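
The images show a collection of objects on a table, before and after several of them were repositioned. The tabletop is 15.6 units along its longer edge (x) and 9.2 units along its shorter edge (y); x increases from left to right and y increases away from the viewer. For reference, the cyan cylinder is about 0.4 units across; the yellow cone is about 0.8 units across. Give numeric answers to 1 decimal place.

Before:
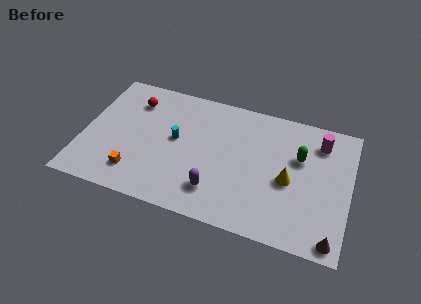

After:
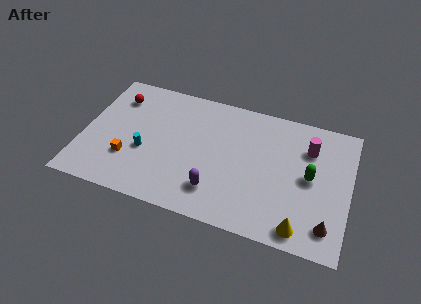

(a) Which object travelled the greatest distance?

the yellow cone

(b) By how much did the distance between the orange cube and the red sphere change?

-0.8

The distance was about 5.2 in the first image and 4.4 in the second, so they moved 0.8 units closer together.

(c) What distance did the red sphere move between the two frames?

1.0

From (2.7, 7.1) to (1.7, 7.1), the red sphere covered √(1.0² + 0.0²) ≈ 1.0 units.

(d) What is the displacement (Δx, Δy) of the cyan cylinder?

(-1.7, -1.4)

The cyan cylinder was at about (5.4, 5.0) and moved to about (3.7, 3.6).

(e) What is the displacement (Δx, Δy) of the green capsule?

(0.7, -1.2)

The green capsule was at about (12.6, 5.9) and moved to about (13.3, 4.7).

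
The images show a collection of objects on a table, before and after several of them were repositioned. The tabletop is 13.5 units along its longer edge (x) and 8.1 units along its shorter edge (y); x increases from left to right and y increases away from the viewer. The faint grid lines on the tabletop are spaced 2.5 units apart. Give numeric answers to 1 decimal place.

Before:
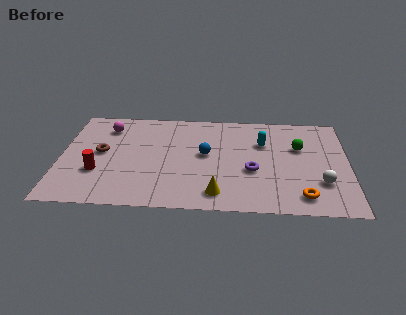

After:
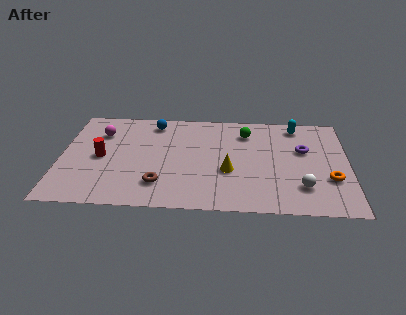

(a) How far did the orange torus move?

1.9

The orange torus was near (11.3, 1.3) before and (12.6, 2.7) after, so it travelled √(1.3² + 1.4²) ≈ 1.9 units.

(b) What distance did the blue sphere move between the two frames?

3.5

The blue sphere was near (6.8, 4.4) before and (4.3, 6.9) after, so it travelled √(2.5² + 2.5²) ≈ 3.5 units.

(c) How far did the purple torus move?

3.0

From (9.0, 3.2) to (11.4, 5.0), the purple torus covered √(2.4² + 1.8²) ≈ 3.0 units.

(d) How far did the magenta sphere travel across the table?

0.6

From (2.1, 6.4) to (1.8, 5.9), the magenta sphere covered √(0.3² + 0.5²) ≈ 0.6 units.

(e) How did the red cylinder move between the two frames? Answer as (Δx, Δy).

(0.1, 1.2)

From the two frames, the red cylinder sits at roughly (1.8, 2.7) before and (1.9, 3.9) after.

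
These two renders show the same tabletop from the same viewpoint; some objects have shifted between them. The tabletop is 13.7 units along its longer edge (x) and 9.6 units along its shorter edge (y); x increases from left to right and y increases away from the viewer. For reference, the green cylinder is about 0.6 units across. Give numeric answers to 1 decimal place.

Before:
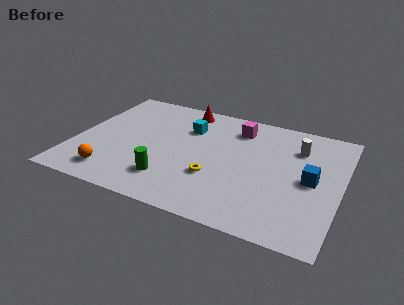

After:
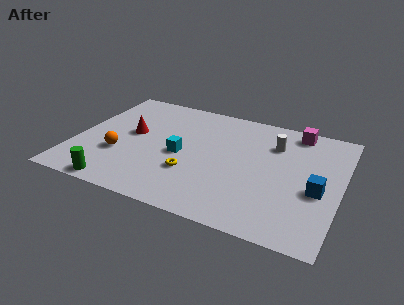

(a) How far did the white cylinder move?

1.2

From (11.3, 7.1) to (10.1, 7.0), the white cylinder covered √(1.2² + 0.1²) ≈ 1.2 units.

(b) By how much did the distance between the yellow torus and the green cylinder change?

+1.8

They were about 2.4 units apart before and 4.2 after — 1.8 units further apart.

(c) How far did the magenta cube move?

3.1

The magenta cube was near (8.1, 7.7) before and (11.1, 8.5) after, so it travelled √(3.0² + 0.8²) ≈ 3.1 units.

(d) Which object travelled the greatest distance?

the red cone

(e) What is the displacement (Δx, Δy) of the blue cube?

(0.4, -0.7)

The blue cube was at about (12.2, 4.7) and moved to about (12.6, 4.0).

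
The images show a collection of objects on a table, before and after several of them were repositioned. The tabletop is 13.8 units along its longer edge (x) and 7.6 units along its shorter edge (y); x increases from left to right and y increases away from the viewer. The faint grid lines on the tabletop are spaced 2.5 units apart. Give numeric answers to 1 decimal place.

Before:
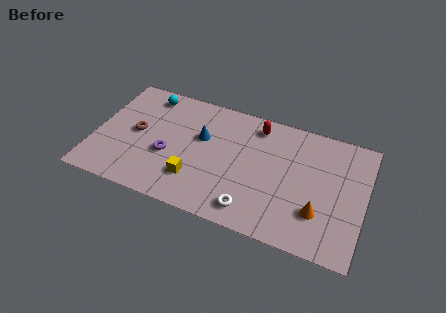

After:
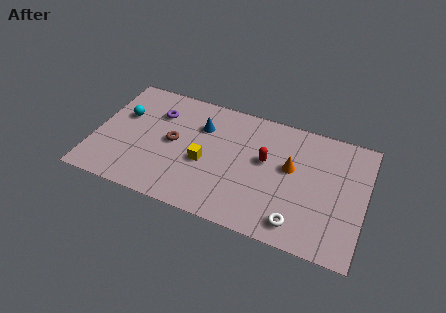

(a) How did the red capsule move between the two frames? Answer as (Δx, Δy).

(0.6, -2.0)

From the two frames, the red capsule sits at roughly (8.1, 6.4) before and (8.7, 4.4) after.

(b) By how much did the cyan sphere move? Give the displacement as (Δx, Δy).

(-1.1, -1.7)

The cyan sphere was at about (2.4, 6.5) and moved to about (1.3, 4.8).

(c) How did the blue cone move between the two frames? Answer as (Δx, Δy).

(-0.1, 0.7)

The blue cone started near (5.4, 4.7) and ended near (5.3, 5.4).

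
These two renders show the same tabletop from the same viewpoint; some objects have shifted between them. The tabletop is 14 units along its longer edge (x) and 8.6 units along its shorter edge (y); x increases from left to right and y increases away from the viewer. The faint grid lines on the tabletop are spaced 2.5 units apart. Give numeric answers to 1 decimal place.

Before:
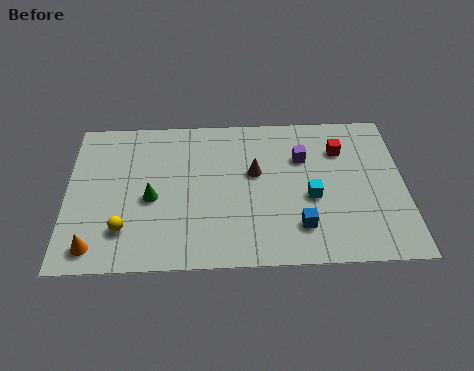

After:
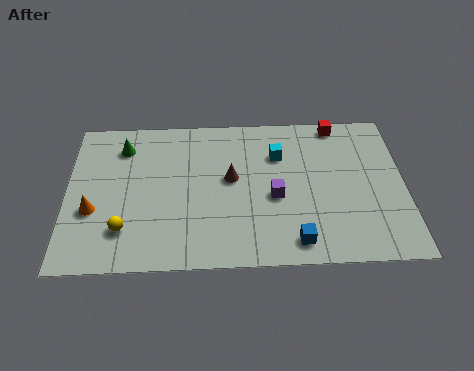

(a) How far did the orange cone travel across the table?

2.0

The orange cone moved from about (1.2, 1.2) to (1.1, 3.2), a distance of √(0.1² + 2.0²) ≈ 2.0.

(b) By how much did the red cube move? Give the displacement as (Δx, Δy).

(-0.1, 1.5)

The red cube was at about (11.4, 6.3) and moved to about (11.3, 7.8).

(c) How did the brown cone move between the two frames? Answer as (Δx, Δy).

(-1.0, -0.3)

The brown cone started near (7.8, 5.1) and ended near (6.8, 4.8).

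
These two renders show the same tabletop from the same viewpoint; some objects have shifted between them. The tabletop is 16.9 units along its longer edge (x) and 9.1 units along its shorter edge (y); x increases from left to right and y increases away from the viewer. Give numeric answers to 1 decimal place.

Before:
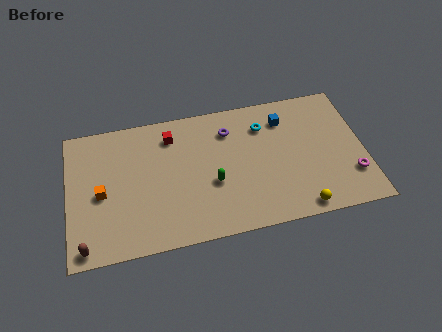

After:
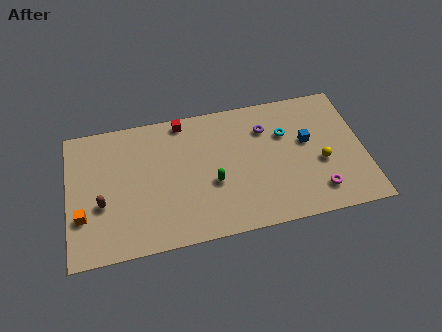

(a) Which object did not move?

the green capsule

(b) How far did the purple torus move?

2.1

The purple torus moved from about (9.3, 7.0) to (11.4, 6.7), a distance of √(2.1² + 0.3²) ≈ 2.1.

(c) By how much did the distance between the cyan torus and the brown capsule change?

-1.1

They were about 12.0 units apart before and 10.9 after — 1.1 units closer together.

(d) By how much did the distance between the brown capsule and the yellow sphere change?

+0.4

The distance was about 12.1 in the first image and 12.5 in the second, so they moved 0.4 units further apart.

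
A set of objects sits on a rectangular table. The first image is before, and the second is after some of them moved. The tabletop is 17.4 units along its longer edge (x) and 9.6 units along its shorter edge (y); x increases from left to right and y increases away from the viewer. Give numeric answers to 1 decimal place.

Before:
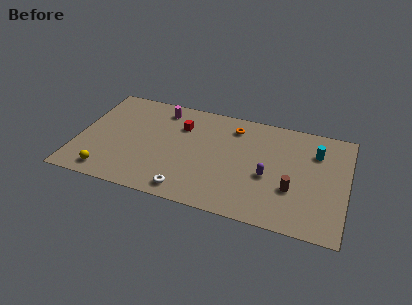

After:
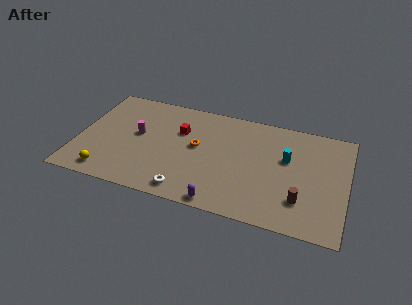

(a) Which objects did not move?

the yellow sphere and the white torus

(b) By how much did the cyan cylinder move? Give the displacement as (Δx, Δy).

(-1.8, -1.1)

The cyan cylinder was at about (15.3, 7.0) and moved to about (13.5, 5.9).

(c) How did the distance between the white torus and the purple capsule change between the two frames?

-3.5

Before: roughly 5.7 units apart; after: 2.2. That's 3.5 units closer together.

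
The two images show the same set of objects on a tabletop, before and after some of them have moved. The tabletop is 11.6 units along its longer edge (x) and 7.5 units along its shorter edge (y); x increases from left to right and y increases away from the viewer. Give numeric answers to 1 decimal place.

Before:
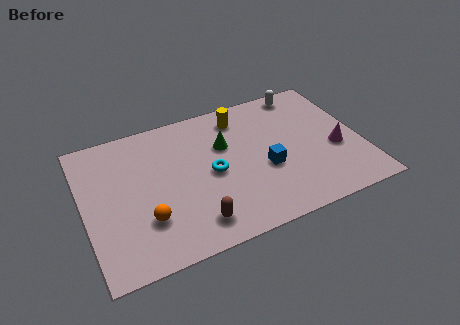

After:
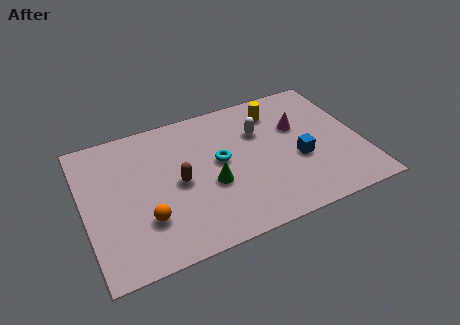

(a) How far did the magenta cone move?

2.3

The magenta cone moved from about (10.5, 3.0) to (9.1, 4.8), a distance of √(1.4² + 1.8²) ≈ 2.3.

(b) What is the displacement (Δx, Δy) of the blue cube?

(1.4, 0.0)

The blue cube was at about (7.5, 3.0) and moved to about (8.9, 3.0).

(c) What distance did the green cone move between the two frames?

2.1

From (6.0, 4.9) to (5.2, 3.0), the green cone covered √(0.8² + 1.9²) ≈ 2.1 units.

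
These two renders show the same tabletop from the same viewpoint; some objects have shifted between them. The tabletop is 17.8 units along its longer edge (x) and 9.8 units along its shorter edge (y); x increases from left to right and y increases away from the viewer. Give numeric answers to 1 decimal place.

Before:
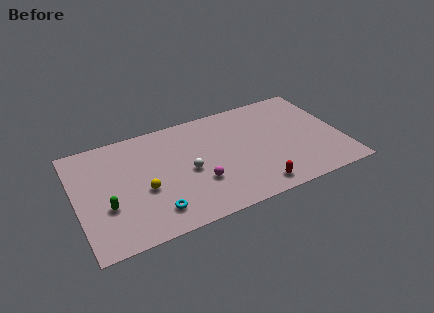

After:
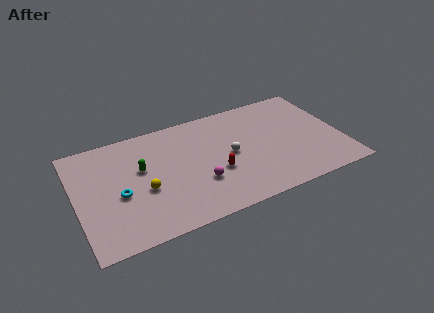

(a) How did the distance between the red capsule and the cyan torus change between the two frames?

-0.3

The distance was about 6.7 in the first image and 6.4 in the second, so they moved 0.3 units closer together.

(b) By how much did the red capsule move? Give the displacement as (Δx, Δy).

(-2.4, 2.4)

The red capsule was at about (11.6, 1.3) and moved to about (9.2, 3.7).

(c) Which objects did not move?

the yellow sphere and the magenta sphere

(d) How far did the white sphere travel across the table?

2.9

From (7.4, 4.5) to (10.3, 4.9), the white sphere covered √(2.9² + 0.4²) ≈ 2.9 units.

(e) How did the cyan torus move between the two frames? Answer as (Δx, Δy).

(-2.1, 2.3)

From the two frames, the cyan torus sits at roughly (4.9, 1.9) before and (2.8, 4.2) after.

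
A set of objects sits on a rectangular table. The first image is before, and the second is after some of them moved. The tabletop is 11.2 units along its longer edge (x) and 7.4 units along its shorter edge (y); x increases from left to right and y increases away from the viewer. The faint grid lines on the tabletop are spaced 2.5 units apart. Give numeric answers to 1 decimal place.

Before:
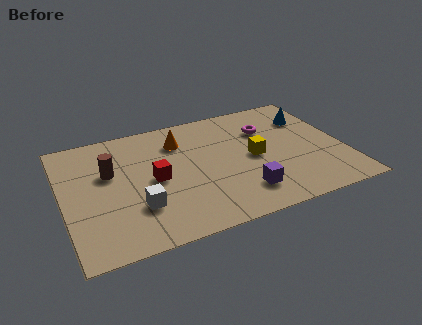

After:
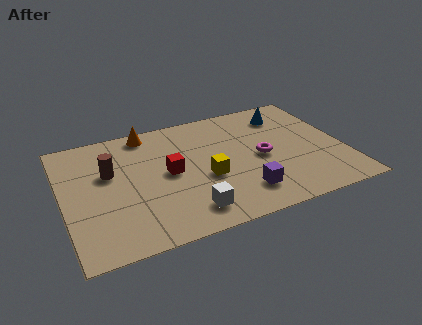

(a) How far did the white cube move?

2.1

The white cube was near (2.8, 2.2) before and (4.7, 1.3) after, so it travelled √(1.9² + 0.9²) ≈ 2.1 units.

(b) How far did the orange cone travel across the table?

1.6

From (4.8, 5.6) to (3.6, 6.6), the orange cone covered √(1.2² + 1.0²) ≈ 1.6 units.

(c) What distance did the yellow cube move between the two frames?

2.1

The yellow cube was near (7.6, 3.6) before and (5.6, 3.0) after, so it travelled √(2.0² + 0.6²) ≈ 2.1 units.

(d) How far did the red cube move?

0.6

The red cube was near (3.6, 3.6) before and (4.2, 3.8) after, so it travelled √(0.6² + 0.2²) ≈ 0.6 units.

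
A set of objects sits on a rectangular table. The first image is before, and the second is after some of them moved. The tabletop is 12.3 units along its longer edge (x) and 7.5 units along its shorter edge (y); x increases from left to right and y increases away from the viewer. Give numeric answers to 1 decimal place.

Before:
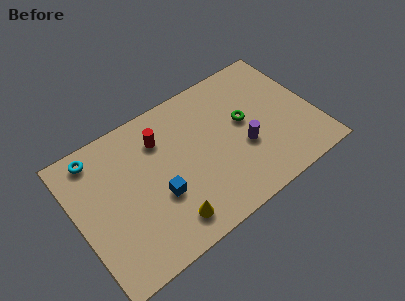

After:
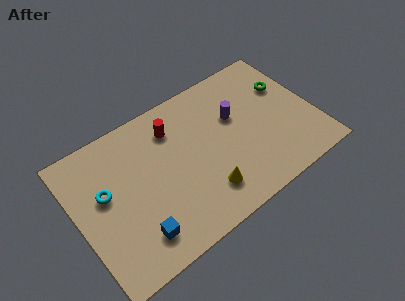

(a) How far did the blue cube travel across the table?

1.9

The blue cube moved from about (4.0, 2.8) to (2.6, 1.5), a distance of √(1.4² + 1.3²) ≈ 1.9.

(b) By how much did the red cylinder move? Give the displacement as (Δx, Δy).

(0.7, 0.2)

The red cylinder started near (4.6, 5.6) and ended near (5.3, 5.8).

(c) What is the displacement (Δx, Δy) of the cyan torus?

(0.1, -2.1)

The cyan torus was at about (1.4, 6.5) and moved to about (1.5, 4.4).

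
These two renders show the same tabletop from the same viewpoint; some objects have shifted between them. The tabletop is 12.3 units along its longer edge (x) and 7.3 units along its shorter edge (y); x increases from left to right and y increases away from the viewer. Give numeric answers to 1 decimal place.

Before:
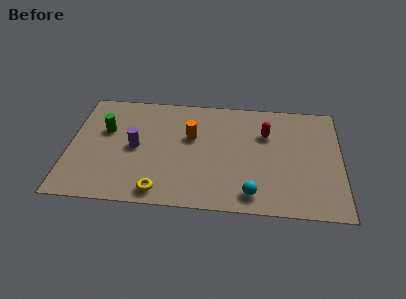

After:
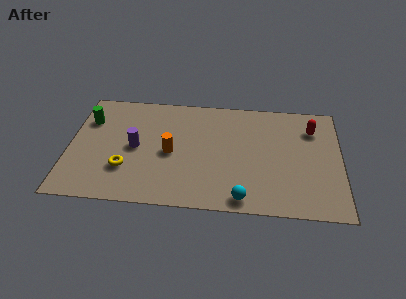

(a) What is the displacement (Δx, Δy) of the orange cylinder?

(-0.9, -1.1)

From the two frames, the orange cylinder sits at roughly (5.5, 4.5) before and (4.6, 3.4) after.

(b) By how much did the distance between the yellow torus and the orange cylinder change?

-1.5

They were about 3.8 units apart before and 2.3 after — 1.5 units closer together.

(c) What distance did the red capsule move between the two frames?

2.2

The red capsule was near (8.9, 5.0) before and (11.0, 5.5) after, so it travelled √(2.1² + 0.5²) ≈ 2.2 units.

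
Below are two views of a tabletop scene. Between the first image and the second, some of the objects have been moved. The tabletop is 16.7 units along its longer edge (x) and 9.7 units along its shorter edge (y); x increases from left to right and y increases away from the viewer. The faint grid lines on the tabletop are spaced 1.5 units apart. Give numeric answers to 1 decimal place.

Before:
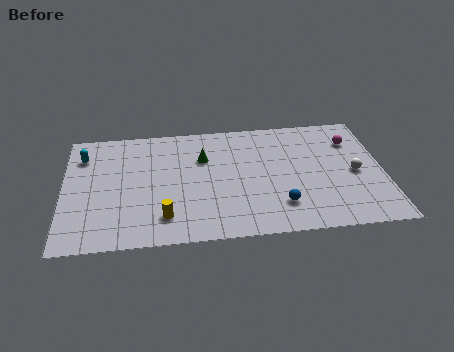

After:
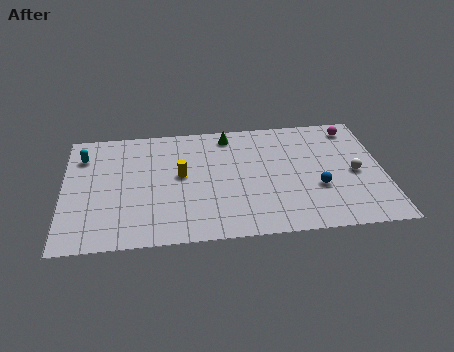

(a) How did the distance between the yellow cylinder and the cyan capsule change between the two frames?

-1.3

The distance was about 6.8 in the first image and 5.5 in the second, so they moved 1.3 units closer together.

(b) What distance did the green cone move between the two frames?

2.3

The green cone moved from about (7.3, 6.6) to (8.7, 8.4), a distance of √(1.4² + 1.8²) ≈ 2.3.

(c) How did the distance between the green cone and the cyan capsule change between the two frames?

+1.4

The distance was about 6.4 in the first image and 7.8 in the second, so they moved 1.4 units further apart.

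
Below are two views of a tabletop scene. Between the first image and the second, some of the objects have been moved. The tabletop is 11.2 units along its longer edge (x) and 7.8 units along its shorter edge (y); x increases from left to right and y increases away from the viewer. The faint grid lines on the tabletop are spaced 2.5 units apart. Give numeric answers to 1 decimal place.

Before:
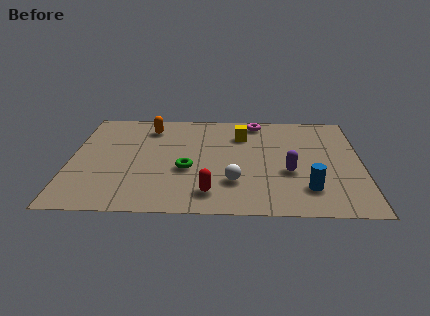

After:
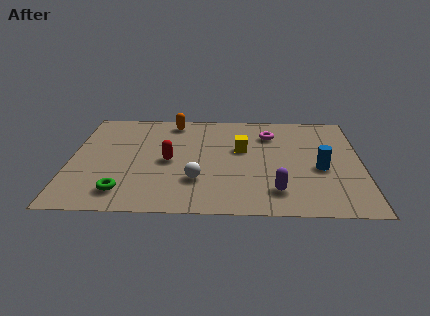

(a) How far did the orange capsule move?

1.0

From (3.0, 6.3) to (3.9, 6.8), the orange capsule covered √(0.9² + 0.5²) ≈ 1.0 units.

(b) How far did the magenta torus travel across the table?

1.1

The magenta torus moved from about (7.2, 6.9) to (7.7, 5.9), a distance of √(0.5² + 1.0²) ≈ 1.1.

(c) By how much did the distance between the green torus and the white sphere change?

+0.9

They were about 2.0 units apart before and 2.9 after — 0.9 units further apart.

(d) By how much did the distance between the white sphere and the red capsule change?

+0.6

The distance was about 1.2 in the first image and 1.8 in the second, so they moved 0.6 units further apart.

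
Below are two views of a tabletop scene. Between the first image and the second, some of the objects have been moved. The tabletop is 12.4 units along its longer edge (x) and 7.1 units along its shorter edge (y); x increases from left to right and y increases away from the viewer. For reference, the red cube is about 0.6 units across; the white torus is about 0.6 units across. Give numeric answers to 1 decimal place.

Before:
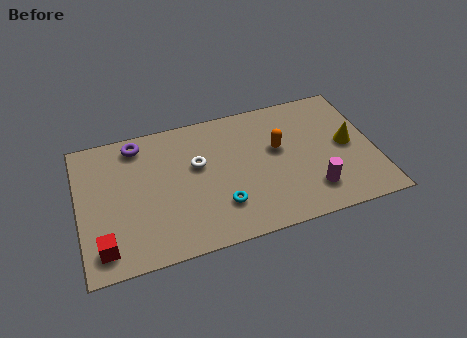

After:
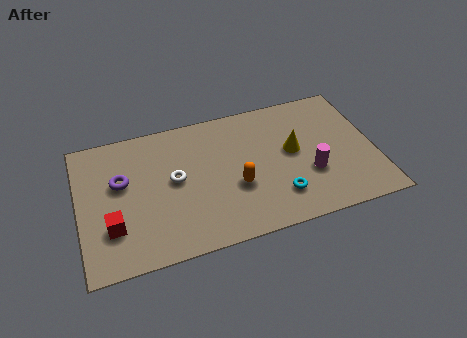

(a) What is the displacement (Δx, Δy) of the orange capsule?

(-1.9, -1.5)

The orange capsule started near (8.4, 4.2) and ended near (6.5, 2.7).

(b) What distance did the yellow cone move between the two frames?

2.3

From (11.3, 3.6) to (9.0, 3.9), the yellow cone covered √(2.3² + 0.3²) ≈ 2.3 units.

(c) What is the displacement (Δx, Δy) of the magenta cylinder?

(0.0, 0.9)

The magenta cylinder was at about (9.6, 1.6) and moved to about (9.6, 2.5).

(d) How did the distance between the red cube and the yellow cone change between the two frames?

-2.8

Before: roughly 10.7 units apart; after: 7.9. That's 2.8 units closer together.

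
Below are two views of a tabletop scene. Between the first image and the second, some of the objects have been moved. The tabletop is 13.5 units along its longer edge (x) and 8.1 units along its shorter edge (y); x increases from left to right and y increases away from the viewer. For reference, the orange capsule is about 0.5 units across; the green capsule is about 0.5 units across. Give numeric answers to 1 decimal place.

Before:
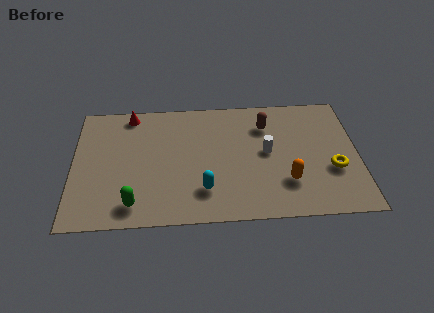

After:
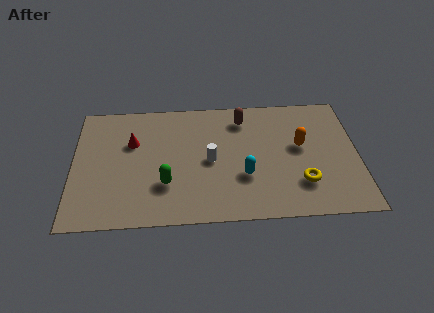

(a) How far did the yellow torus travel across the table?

1.7

The yellow torus moved from about (12.3, 3.0) to (10.8, 2.2), a distance of √(1.5² + 0.8²) ≈ 1.7.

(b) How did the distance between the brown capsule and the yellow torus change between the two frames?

+0.8

Before: roughly 4.4 units apart; after: 5.2. That's 0.8 units further apart.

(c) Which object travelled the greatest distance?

the white cylinder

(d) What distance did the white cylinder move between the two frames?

2.7

From (9.2, 4.3) to (6.5, 3.9), the white cylinder covered √(2.7² + 0.4²) ≈ 2.7 units.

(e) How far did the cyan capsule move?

2.1

From (6.2, 2.0) to (8.1, 2.8), the cyan capsule covered √(1.9² + 0.8²) ≈ 2.1 units.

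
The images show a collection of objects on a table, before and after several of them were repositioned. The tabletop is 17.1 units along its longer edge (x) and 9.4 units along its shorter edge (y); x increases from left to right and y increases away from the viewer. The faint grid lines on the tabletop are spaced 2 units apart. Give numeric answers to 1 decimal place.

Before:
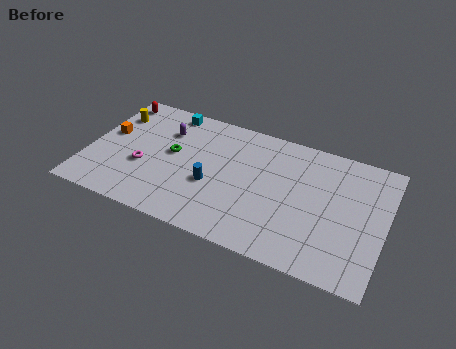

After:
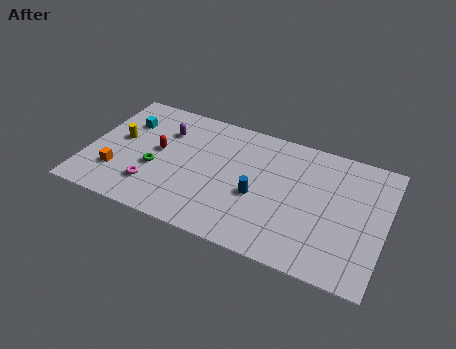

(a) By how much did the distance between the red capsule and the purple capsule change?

-1.8

They were about 3.5 units apart before and 1.7 after — 1.8 units closer together.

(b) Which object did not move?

the purple capsule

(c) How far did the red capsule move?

4.3

The red capsule moved from about (1.0, 8.2) to (4.0, 5.1), a distance of √(3.0² + 3.1²) ≈ 4.3.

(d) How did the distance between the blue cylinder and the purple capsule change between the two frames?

+2.0

Before: roughly 4.4 units apart; after: 6.4. That's 2.0 units further apart.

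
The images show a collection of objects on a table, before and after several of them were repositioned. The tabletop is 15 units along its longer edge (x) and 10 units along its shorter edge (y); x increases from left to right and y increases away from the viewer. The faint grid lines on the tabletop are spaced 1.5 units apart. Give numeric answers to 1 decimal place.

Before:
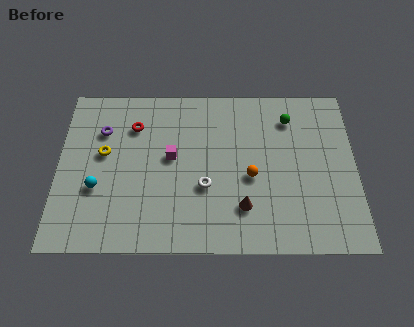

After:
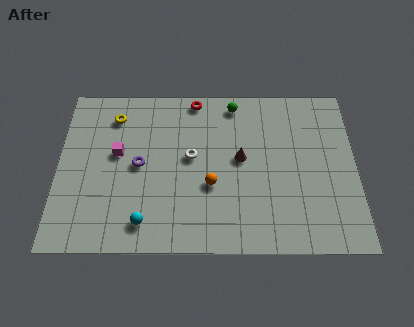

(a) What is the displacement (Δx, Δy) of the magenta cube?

(-2.7, 0.2)

From the two frames, the magenta cube sits at roughly (5.7, 5.5) before and (3.0, 5.7) after.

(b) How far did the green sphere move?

2.9

From (11.7, 7.9) to (8.9, 8.8), the green sphere covered √(2.8² + 0.9²) ≈ 2.9 units.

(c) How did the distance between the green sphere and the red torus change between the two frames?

-5.9

Before: roughly 7.9 units apart; after: 2.0. That's 5.9 units closer together.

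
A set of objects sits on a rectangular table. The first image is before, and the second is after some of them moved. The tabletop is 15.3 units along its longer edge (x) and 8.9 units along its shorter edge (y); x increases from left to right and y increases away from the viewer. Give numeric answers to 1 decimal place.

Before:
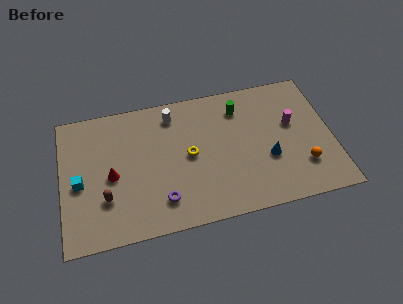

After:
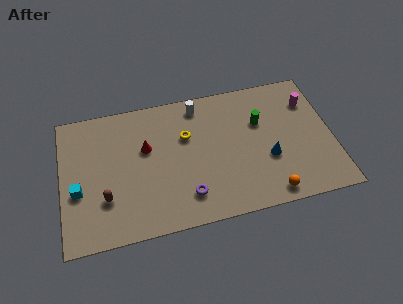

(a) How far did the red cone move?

2.4

From (2.8, 4.1) to (4.8, 5.5), the red cone covered √(2.0² + 1.4²) ≈ 2.4 units.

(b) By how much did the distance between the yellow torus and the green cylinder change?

+0.3

The distance was about 3.9 in the first image and 4.2 in the second, so they moved 0.3 units further apart.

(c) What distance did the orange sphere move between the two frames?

2.4

The orange sphere was near (13.5, 2.4) before and (11.5, 1.0) after, so it travelled √(2.0² + 1.4²) ≈ 2.4 units.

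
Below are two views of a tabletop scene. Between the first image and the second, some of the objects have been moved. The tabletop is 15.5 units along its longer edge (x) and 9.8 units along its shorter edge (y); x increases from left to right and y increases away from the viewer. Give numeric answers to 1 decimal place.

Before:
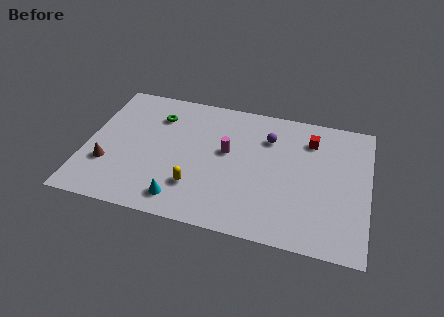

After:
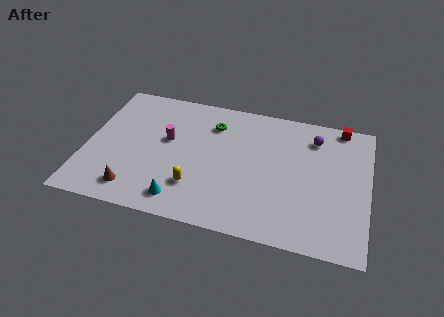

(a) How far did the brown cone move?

2.2

From (1.3, 3.1) to (2.9, 1.6), the brown cone covered √(1.6² + 1.5²) ≈ 2.2 units.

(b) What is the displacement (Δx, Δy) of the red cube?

(1.6, 1.4)

The red cube was at about (12.2, 7.6) and moved to about (13.8, 9.0).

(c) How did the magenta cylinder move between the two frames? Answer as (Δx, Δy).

(-3.3, 0.1)

The magenta cylinder was at about (7.7, 5.6) and moved to about (4.4, 5.7).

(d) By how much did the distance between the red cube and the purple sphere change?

-0.5

The distance was about 2.3 in the first image and 1.8 in the second, so they moved 0.5 units closer together.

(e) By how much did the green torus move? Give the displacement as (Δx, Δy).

(3.1, 0.1)

From the two frames, the green torus sits at roughly (3.7, 7.4) before and (6.8, 7.5) after.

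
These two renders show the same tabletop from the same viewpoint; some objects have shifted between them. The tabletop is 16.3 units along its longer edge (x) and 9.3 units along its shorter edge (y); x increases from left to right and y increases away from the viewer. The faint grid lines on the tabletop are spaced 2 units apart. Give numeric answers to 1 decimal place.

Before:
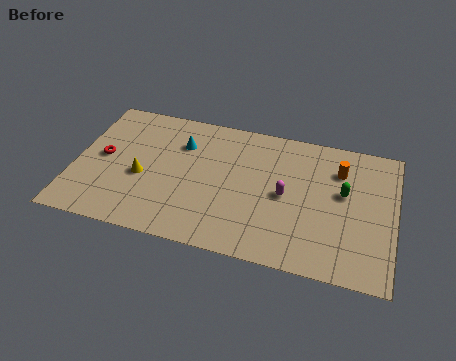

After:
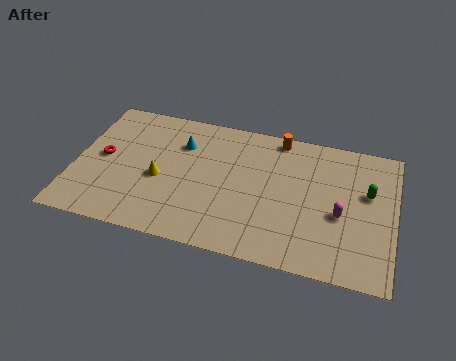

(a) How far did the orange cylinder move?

3.5

From (13.4, 6.9) to (10.2, 8.4), the orange cylinder covered √(3.2² + 1.5²) ≈ 3.5 units.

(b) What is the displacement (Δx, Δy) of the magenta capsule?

(2.8, -0.6)

The magenta capsule started near (10.8, 4.5) and ended near (13.6, 3.9).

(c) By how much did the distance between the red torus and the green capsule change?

+1.2

The distance was about 12.3 in the first image and 13.5 in the second, so they moved 1.2 units further apart.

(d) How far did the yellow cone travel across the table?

0.9

The yellow cone was near (3.5, 3.9) before and (4.4, 4.0) after, so it travelled √(0.9² + 0.1²) ≈ 0.9 units.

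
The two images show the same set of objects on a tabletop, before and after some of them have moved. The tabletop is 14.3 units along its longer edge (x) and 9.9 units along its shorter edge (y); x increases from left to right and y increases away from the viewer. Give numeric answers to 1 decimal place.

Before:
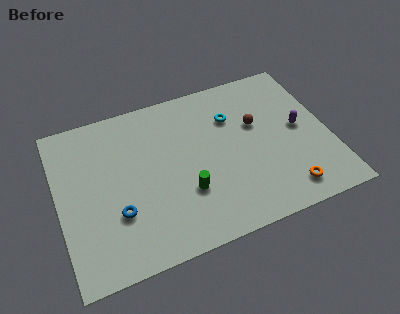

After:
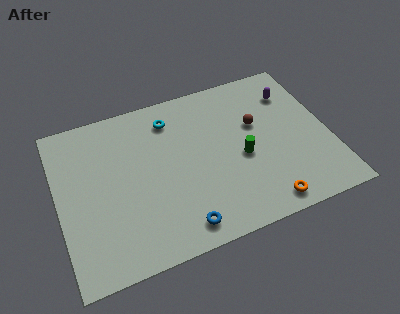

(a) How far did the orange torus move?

1.3

The orange torus was near (11.6, 1.5) before and (10.4, 1.1) after, so it travelled √(1.2² + 0.4²) ≈ 1.3 units.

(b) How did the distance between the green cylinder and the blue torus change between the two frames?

+1.1

They were about 3.6 units apart before and 4.7 after — 1.1 units further apart.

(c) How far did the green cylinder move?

3.3

The green cylinder moved from about (6.5, 3.2) to (9.6, 4.3), a distance of √(3.1² + 1.1²) ≈ 3.3.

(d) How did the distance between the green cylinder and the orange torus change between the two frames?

-2.1

They were about 5.4 units apart before and 3.3 after — 2.1 units closer together.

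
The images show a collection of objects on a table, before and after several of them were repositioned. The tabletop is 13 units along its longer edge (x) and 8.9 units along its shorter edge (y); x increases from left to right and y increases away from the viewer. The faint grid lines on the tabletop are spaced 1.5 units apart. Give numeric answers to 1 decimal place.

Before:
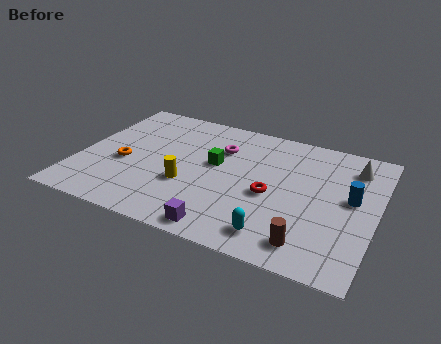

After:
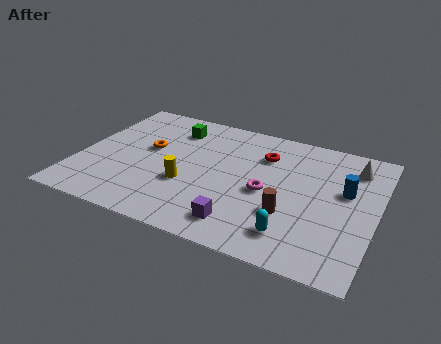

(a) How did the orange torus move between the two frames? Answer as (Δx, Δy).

(0.9, 1.4)

From the two frames, the orange torus sits at roughly (2.0, 3.7) before and (2.9, 5.1) after.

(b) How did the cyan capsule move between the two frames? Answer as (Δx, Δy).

(0.7, 0.3)

The cyan capsule started near (9.0, 1.4) and ended near (9.7, 1.7).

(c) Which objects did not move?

the white cone and the yellow cylinder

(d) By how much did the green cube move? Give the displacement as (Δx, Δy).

(-2.1, 1.9)

The green cube started near (5.9, 5.1) and ended near (3.8, 7.0).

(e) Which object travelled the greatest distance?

the magenta torus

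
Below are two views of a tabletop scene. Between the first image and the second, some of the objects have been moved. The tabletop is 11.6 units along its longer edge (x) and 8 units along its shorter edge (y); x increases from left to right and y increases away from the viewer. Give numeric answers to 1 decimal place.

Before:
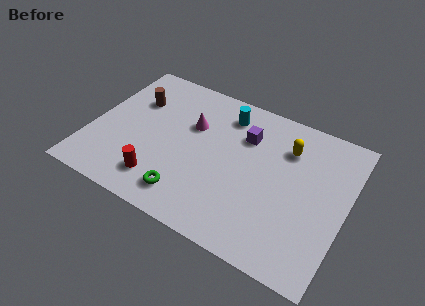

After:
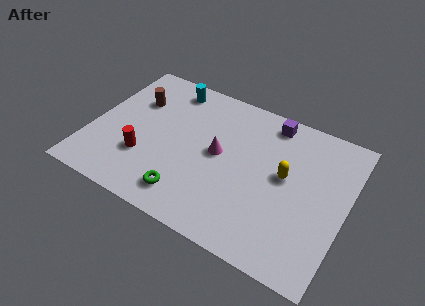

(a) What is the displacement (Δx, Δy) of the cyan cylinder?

(-2.7, 0.4)

The cyan cylinder started near (5.8, 6.5) and ended near (3.1, 6.9).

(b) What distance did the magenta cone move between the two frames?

1.7

From (4.4, 5.2) to (5.8, 4.2), the magenta cone covered √(1.4² + 1.0²) ≈ 1.7 units.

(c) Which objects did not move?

the green torus and the brown cylinder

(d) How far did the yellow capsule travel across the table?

1.5

The yellow capsule was near (8.7, 5.9) before and (8.8, 4.4) after, so it travelled √(0.1² + 1.5²) ≈ 1.5 units.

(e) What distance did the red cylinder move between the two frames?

1.3

From (3.5, 1.6) to (2.6, 2.5), the red cylinder covered √(0.9² + 0.9²) ≈ 1.3 units.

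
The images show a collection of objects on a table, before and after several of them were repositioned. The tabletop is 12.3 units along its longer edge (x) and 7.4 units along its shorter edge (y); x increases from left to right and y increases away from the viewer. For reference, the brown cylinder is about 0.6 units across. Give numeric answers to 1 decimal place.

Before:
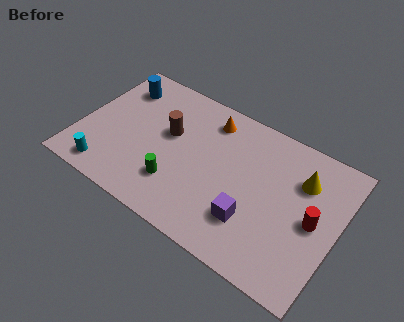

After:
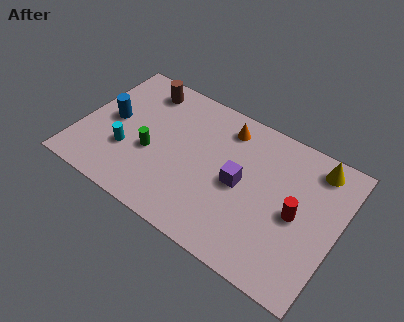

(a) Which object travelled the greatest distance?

the brown cylinder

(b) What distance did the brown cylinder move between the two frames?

2.4

From (4.1, 4.4) to (2.5, 6.2), the brown cylinder covered √(1.6² + 1.8²) ≈ 2.4 units.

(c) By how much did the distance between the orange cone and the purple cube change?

-2.1

They were about 4.8 units apart before and 2.7 after — 2.1 units closer together.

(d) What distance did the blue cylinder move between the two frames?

2.0

The blue cylinder moved from about (1.4, 5.8) to (1.4, 3.8), a distance of √(0.0² + 2.0²) ≈ 2.0.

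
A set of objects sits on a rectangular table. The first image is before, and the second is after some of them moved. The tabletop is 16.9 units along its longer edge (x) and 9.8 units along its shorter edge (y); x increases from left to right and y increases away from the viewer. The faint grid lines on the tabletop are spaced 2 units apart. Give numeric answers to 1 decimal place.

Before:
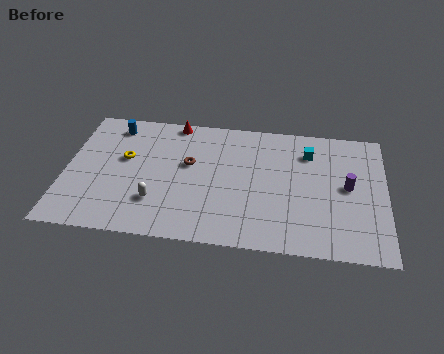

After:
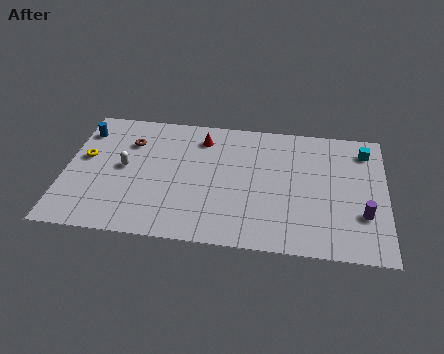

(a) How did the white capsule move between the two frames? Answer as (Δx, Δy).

(-1.8, 2.4)

From the two frames, the white capsule sits at roughly (4.9, 2.7) before and (3.1, 5.1) after.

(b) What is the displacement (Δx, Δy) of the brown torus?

(-3.2, 1.3)

The brown torus started near (6.5, 5.8) and ended near (3.3, 7.1).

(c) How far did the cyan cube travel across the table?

3.0

From (12.8, 7.5) to (15.8, 8.0), the cyan cube covered √(3.0² + 0.5²) ≈ 3.0 units.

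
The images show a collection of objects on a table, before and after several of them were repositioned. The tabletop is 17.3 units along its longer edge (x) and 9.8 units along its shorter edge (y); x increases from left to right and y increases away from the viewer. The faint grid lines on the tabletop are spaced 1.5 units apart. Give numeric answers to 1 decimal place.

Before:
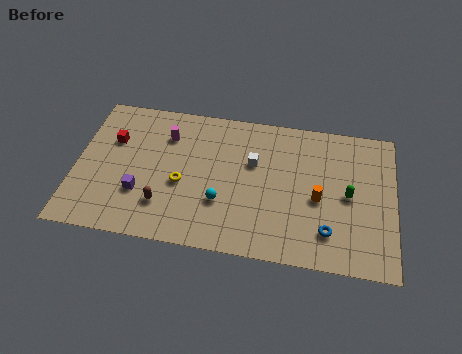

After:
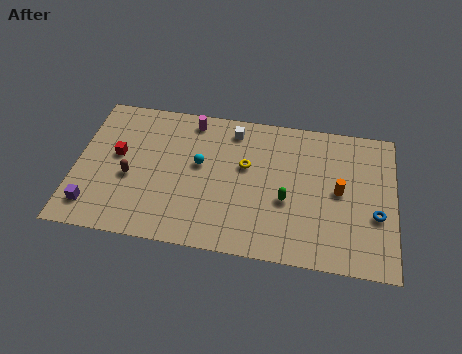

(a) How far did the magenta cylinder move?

1.8

From (4.8, 7.3) to (6.1, 8.6), the magenta cylinder covered √(1.3² + 1.3²) ≈ 1.8 units.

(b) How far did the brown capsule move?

2.5

The brown capsule was near (4.9, 2.5) before and (3.0, 4.1) after, so it travelled √(1.9² + 1.6²) ≈ 2.5 units.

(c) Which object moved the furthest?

the yellow torus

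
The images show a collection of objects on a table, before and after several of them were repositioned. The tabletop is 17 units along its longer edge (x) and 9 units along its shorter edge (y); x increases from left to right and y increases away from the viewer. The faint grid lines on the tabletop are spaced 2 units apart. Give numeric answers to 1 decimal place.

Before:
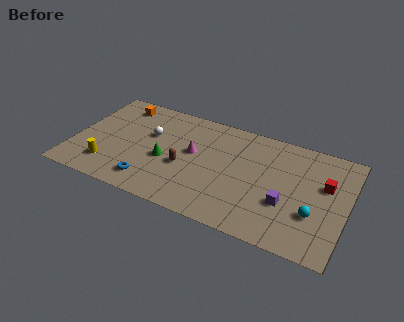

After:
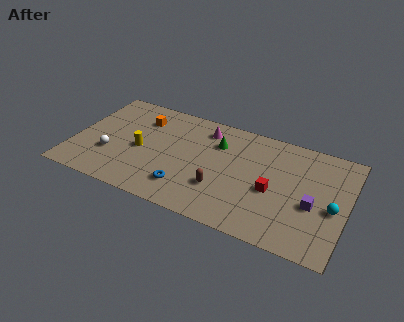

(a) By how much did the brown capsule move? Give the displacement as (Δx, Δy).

(2.4, -0.9)

From the two frames, the brown capsule sits at roughly (7.0, 3.7) before and (9.4, 2.8) after.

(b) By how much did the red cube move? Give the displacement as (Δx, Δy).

(-3.1, -1.7)

The red cube started near (15.6, 5.6) and ended near (12.5, 3.9).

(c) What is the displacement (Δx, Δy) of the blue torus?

(2.2, 0.4)

From the two frames, the blue torus sits at roughly (5.1, 1.6) before and (7.3, 2.0) after.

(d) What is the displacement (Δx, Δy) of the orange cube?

(1.5, -0.8)

The orange cube started near (2.4, 7.6) and ended near (3.9, 6.8).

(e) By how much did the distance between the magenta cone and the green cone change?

-0.8

They were about 2.1 units apart before and 1.3 after — 0.8 units closer together.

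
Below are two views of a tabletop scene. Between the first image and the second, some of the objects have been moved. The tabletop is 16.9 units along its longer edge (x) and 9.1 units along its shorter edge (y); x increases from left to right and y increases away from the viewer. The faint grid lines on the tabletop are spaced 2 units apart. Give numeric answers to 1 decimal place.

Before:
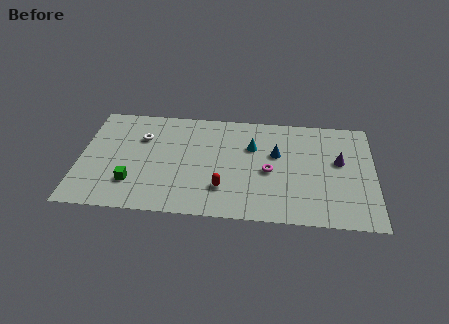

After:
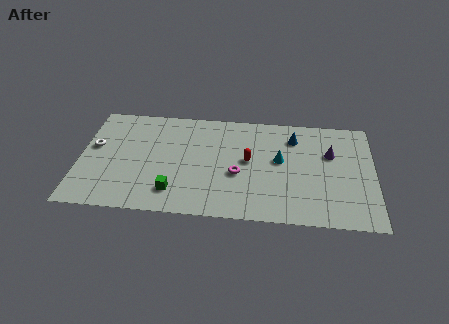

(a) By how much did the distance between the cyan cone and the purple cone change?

-2.1

The distance was about 5.1 in the first image and 3.0 in the second, so they moved 2.1 units closer together.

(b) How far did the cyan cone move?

1.9

From (9.9, 6.1) to (11.5, 5.1), the cyan cone covered √(1.6² + 1.0²) ≈ 1.9 units.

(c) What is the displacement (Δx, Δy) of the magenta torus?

(-1.8, -0.4)

The magenta torus was at about (10.9, 4.1) and moved to about (9.1, 3.7).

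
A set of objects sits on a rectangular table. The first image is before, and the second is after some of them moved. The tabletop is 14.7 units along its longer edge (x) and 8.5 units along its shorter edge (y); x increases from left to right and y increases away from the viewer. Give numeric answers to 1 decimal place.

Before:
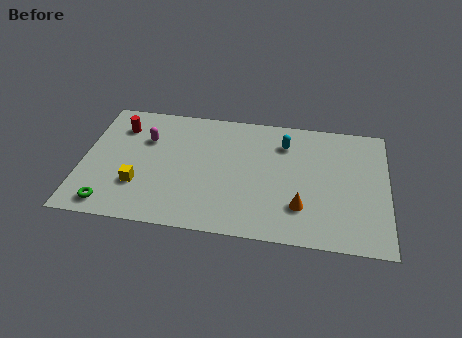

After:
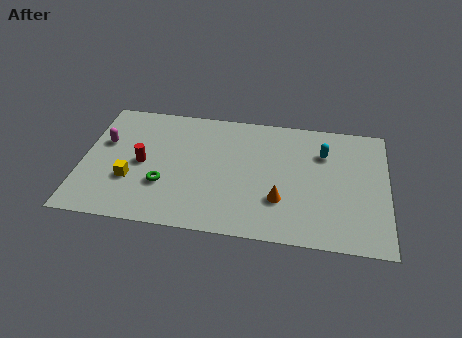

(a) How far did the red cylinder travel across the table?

2.7

From (1.7, 6.5) to (2.9, 4.1), the red cylinder covered √(1.2² + 2.4²) ≈ 2.7 units.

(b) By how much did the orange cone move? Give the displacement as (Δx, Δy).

(-1.0, 0.3)

The orange cone was at about (10.6, 2.3) and moved to about (9.6, 2.6).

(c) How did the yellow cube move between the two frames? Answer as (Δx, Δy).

(-0.4, 0.3)

The yellow cube was at about (2.8, 2.6) and moved to about (2.4, 2.9).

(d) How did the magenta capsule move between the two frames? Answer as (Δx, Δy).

(-2.0, -0.5)

The magenta capsule was at about (3.0, 5.8) and moved to about (1.0, 5.3).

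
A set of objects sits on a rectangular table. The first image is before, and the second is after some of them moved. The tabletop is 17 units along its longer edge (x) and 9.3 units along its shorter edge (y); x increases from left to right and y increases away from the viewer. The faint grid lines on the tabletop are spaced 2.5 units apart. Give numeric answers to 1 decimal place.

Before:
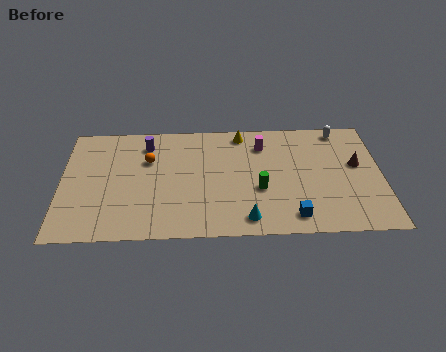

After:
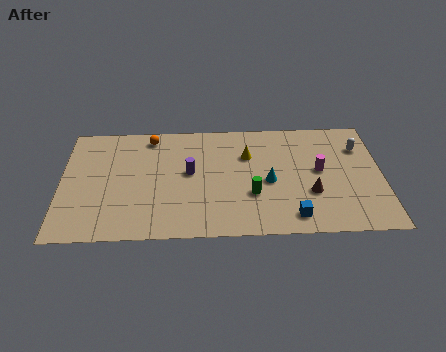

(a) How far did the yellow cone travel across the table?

1.8

The yellow cone was near (9.6, 8.2) before and (9.9, 6.4) after, so it travelled √(0.3² + 1.8²) ≈ 1.8 units.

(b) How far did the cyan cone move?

3.1

The cyan cone was near (9.8, 1.3) before and (11.0, 4.2) after, so it travelled √(1.2² + 2.9²) ≈ 3.1 units.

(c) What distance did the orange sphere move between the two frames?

1.9

The orange sphere was near (4.6, 6.2) before and (4.7, 8.1) after, so it travelled √(0.1² + 1.9²) ≈ 1.9 units.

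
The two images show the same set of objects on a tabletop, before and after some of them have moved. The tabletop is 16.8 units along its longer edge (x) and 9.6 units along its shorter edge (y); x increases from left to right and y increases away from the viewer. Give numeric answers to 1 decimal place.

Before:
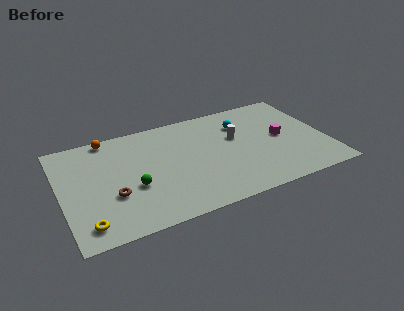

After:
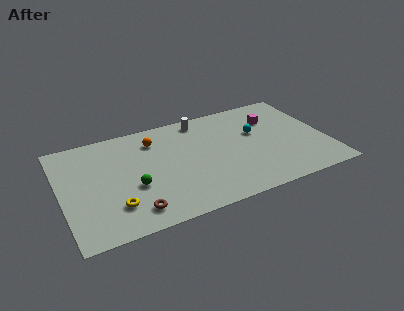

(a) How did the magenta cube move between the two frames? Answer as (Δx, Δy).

(-0.3, 2.0)

The magenta cube was at about (14.0, 4.9) and moved to about (13.7, 6.9).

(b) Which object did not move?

the green sphere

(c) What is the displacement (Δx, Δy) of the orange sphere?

(2.8, -1.3)

The orange sphere was at about (3.3, 8.8) and moved to about (6.1, 7.5).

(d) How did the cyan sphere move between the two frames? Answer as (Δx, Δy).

(0.8, -1.2)

The cyan sphere started near (11.7, 7.1) and ended near (12.5, 5.9).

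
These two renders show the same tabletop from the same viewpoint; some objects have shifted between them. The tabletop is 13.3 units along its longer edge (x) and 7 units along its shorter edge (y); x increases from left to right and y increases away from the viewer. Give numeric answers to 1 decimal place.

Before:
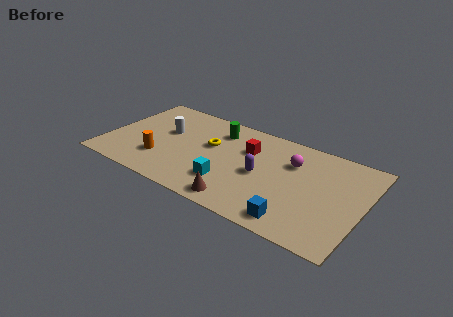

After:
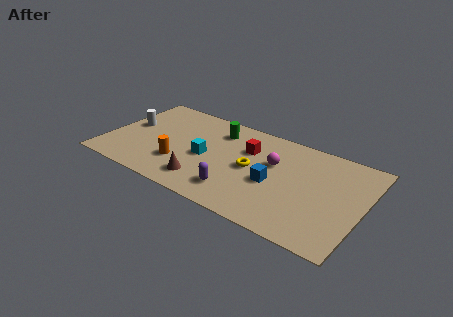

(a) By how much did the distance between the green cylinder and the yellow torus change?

+1.6

They were about 1.3 units apart before and 2.9 after — 1.6 units further apart.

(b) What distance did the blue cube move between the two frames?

2.4

The blue cube moved from about (10.2, 1.0) to (8.8, 3.0), a distance of √(1.4² + 2.0²) ≈ 2.4.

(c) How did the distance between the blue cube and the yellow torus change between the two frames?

-4.6

The distance was about 5.9 in the first image and 1.3 in the second, so they moved 4.6 units closer together.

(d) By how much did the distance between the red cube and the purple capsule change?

+1.6

They were about 1.7 units apart before and 3.3 after — 1.6 units further apart.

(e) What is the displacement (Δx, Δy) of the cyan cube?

(-1.4, 1.3)

The cyan cube was at about (6.6, 1.9) and moved to about (5.2, 3.2).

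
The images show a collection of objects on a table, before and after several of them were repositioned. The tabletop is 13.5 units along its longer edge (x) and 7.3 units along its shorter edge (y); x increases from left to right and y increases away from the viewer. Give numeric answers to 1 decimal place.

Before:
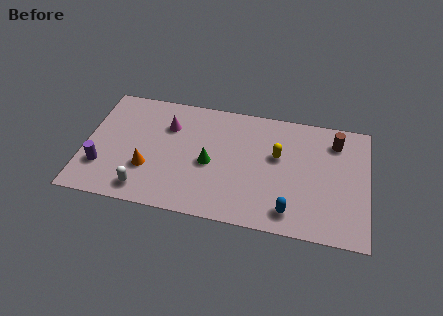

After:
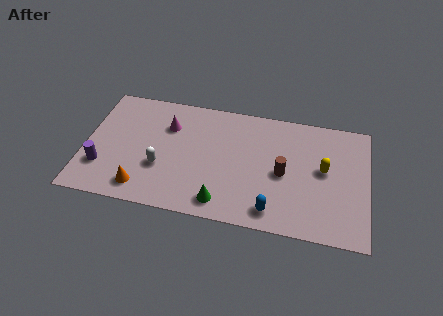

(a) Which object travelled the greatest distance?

the brown cylinder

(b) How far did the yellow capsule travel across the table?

2.2

The yellow capsule moved from about (9.2, 4.4) to (11.4, 4.0), a distance of √(2.2² + 0.4²) ≈ 2.2.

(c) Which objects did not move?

the purple cylinder and the magenta cone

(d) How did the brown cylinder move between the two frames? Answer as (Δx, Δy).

(-2.4, -2.4)

The brown cylinder started near (11.9, 5.8) and ended near (9.5, 3.4).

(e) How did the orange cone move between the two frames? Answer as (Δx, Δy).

(-0.2, -1.2)

The orange cone was at about (3.1, 2.4) and moved to about (2.9, 1.2).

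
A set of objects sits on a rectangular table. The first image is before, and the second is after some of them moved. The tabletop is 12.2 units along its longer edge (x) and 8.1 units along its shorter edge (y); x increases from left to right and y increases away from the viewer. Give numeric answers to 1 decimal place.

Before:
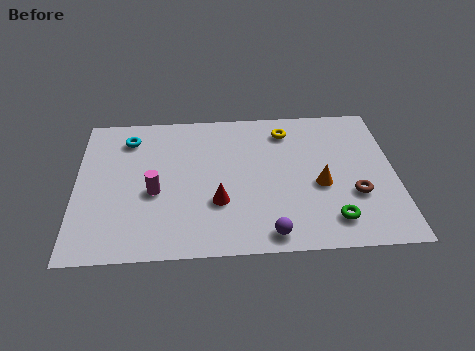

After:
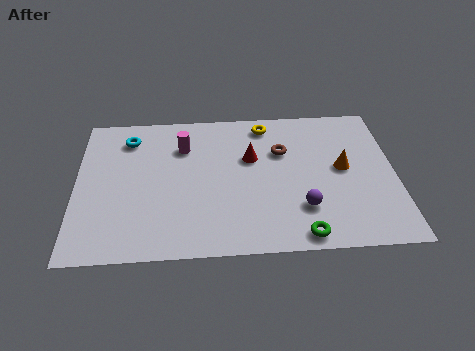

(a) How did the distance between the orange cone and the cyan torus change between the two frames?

+0.6

Before: roughly 7.9 units apart; after: 8.5. That's 0.6 units further apart.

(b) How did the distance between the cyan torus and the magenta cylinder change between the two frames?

-1.1

The distance was about 3.3 in the first image and 2.2 in the second, so they moved 1.1 units closer together.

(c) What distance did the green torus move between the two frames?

1.4

The green torus was near (9.7, 1.5) before and (8.5, 0.8) after, so it travelled √(1.2² + 0.7²) ≈ 1.4 units.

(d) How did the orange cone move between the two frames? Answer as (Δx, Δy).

(0.9, 0.9)

The orange cone was at about (9.3, 3.4) and moved to about (10.2, 4.3).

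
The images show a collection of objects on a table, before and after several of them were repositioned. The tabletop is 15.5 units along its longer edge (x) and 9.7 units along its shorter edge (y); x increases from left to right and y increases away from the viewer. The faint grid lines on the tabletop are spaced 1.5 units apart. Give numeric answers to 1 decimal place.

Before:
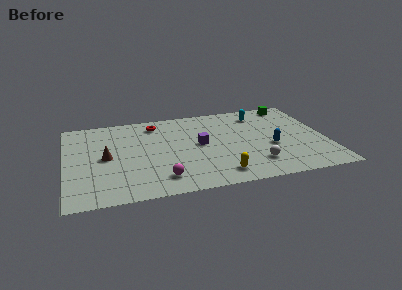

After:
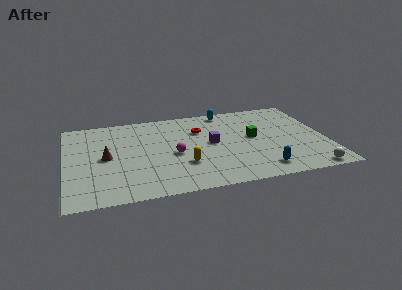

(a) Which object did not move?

the brown cone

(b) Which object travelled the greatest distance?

the green cube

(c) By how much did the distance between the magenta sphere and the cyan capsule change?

-3.2

Before: roughly 8.8 units apart; after: 5.6. That's 3.2 units closer together.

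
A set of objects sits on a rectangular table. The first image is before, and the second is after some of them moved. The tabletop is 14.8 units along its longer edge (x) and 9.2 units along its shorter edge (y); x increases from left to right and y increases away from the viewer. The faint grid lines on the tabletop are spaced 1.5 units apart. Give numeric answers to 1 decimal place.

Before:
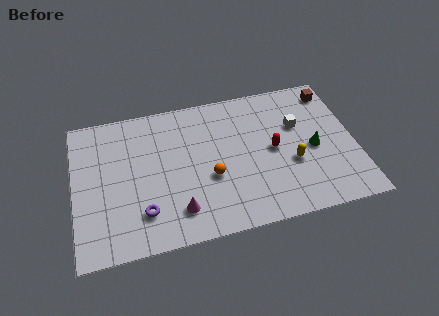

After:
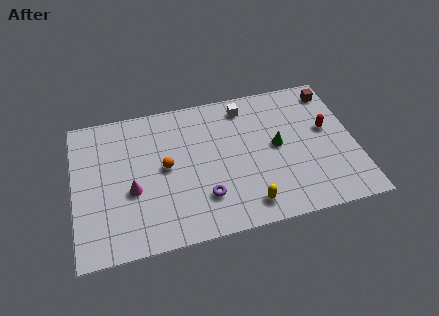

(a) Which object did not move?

the brown cube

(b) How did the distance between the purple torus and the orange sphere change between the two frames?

-0.8

They were about 3.9 units apart before and 3.1 after — 0.8 units closer together.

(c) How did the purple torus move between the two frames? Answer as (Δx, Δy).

(3.2, 0.2)

From the two frames, the purple torus sits at roughly (3.5, 2.2) before and (6.7, 2.4) after.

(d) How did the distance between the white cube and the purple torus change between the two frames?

-3.2

Before: roughly 9.2 units apart; after: 6.0. That's 3.2 units closer together.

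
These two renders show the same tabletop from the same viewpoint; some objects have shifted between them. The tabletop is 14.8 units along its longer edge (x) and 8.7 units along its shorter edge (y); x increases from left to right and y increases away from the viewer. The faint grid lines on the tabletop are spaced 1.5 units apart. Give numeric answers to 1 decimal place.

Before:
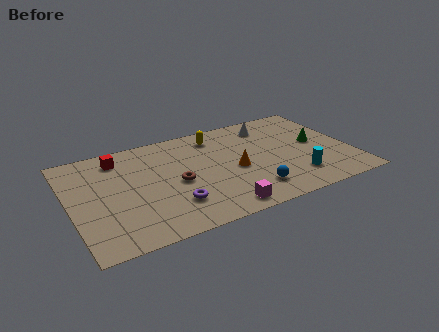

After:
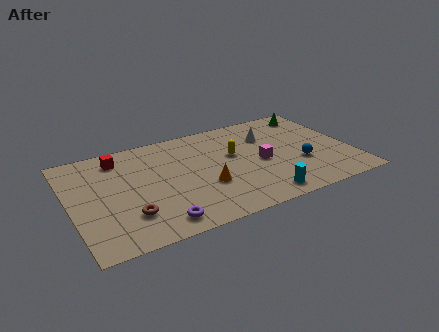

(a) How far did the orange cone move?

1.9

The orange cone was near (8.6, 3.9) before and (6.9, 3.1) after, so it travelled √(1.7² + 0.8²) ≈ 1.9 units.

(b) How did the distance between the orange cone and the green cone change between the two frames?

+3.2

Before: roughly 4.6 units apart; after: 7.8. That's 3.2 units further apart.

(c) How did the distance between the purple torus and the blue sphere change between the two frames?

+3.9

They were about 4.1 units apart before and 8.0 after — 3.9 units further apart.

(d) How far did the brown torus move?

3.2

The brown torus was near (5.5, 4.0) before and (2.8, 2.3) after, so it travelled √(2.7² + 1.7²) ≈ 3.2 units.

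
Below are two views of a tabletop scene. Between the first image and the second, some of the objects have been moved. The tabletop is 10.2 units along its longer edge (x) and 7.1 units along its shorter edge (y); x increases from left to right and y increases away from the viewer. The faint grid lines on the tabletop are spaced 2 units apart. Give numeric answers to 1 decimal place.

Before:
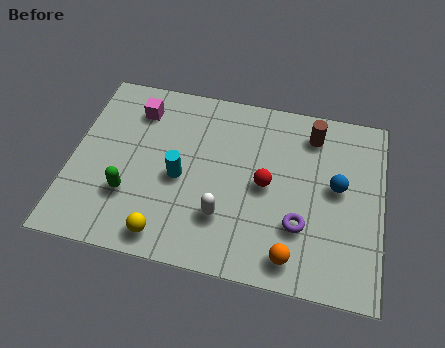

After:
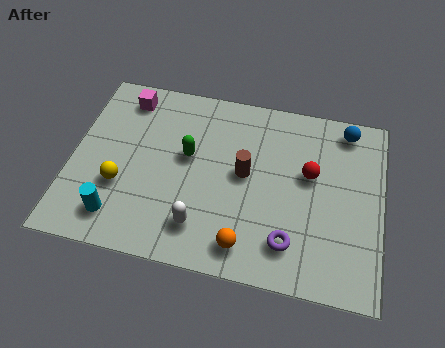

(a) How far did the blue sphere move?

2.3

From (8.7, 3.9) to (8.9, 6.2), the blue sphere covered √(0.2² + 2.3²) ≈ 2.3 units.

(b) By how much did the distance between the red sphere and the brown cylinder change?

-0.6

The distance was about 2.7 in the first image and 2.1 in the second, so they moved 0.6 units closer together.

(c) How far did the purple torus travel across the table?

0.8

The purple torus moved from about (7.6, 2.2) to (7.3, 1.5), a distance of √(0.3² + 0.7²) ≈ 0.8.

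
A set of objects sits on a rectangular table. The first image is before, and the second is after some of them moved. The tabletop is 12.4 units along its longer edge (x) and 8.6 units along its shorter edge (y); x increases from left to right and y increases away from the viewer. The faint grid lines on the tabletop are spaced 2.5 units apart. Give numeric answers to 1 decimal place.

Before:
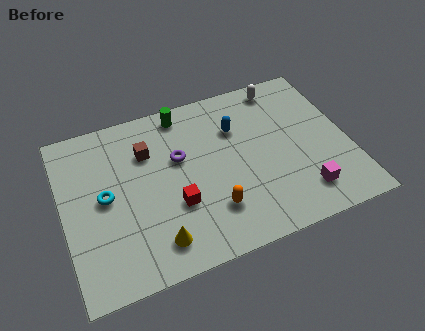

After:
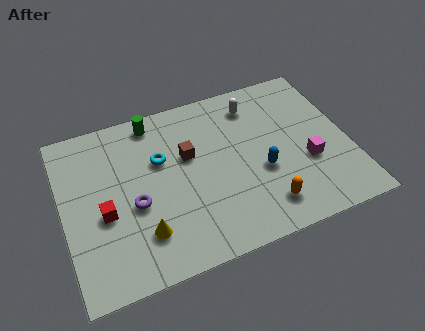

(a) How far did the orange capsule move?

2.3

The orange capsule was near (6.2, 2.2) before and (8.4, 1.6) after, so it travelled √(2.2² + 0.6²) ≈ 2.3 units.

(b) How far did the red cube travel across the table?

3.1

From (4.7, 3.0) to (1.7, 3.6), the red cube covered √(3.0² + 0.6²) ≈ 3.1 units.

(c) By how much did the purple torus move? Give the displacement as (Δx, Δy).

(-2.1, -1.7)

From the two frames, the purple torus sits at roughly (5.1, 5.3) before and (3.0, 3.6) after.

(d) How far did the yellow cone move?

0.8

The yellow cone was near (3.7, 1.5) before and (3.2, 2.1) after, so it travelled √(0.5² + 0.6²) ≈ 0.8 units.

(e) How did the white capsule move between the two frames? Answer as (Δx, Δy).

(-1.3, -0.6)

From the two frames, the white capsule sits at roughly (9.9, 7.6) before and (8.6, 7.0) after.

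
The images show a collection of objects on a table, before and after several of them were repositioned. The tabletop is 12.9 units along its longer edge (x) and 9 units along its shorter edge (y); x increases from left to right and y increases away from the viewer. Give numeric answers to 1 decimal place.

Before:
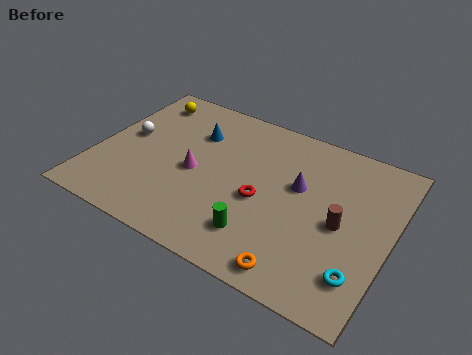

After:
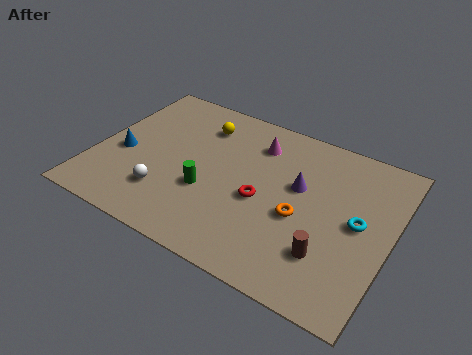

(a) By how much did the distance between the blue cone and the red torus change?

+2.0

They were about 4.2 units apart before and 6.2 after — 2.0 units further apart.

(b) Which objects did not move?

the purple cone and the red torus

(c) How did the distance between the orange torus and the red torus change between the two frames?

-1.8

Before: roughly 3.5 units apart; after: 1.7. That's 1.8 units closer together.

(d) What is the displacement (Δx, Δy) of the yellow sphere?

(2.7, -0.5)

From the two frames, the yellow sphere sits at roughly (1.5, 7.5) before and (4.2, 7.0) after.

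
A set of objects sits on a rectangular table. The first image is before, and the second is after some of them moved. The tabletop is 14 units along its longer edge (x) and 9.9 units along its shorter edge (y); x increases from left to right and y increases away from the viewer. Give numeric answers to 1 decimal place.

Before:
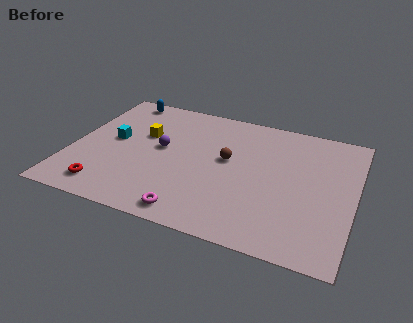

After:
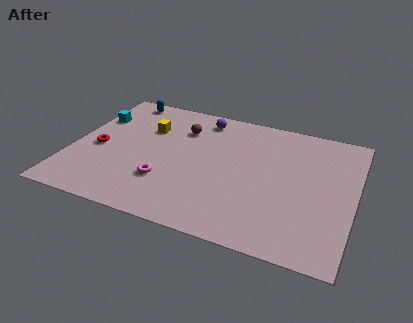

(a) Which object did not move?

the blue capsule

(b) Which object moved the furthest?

the purple sphere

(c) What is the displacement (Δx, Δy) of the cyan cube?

(-1.2, 1.6)

The cyan cube was at about (2.0, 5.3) and moved to about (0.8, 6.9).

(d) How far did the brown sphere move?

3.0

The brown sphere was near (7.7, 5.6) before and (5.2, 7.3) after, so it travelled √(2.5² + 1.7²) ≈ 3.0 units.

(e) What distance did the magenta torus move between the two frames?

2.3

The magenta torus was near (6.4, 1.1) before and (4.9, 2.9) after, so it travelled √(1.5² + 1.8²) ≈ 2.3 units.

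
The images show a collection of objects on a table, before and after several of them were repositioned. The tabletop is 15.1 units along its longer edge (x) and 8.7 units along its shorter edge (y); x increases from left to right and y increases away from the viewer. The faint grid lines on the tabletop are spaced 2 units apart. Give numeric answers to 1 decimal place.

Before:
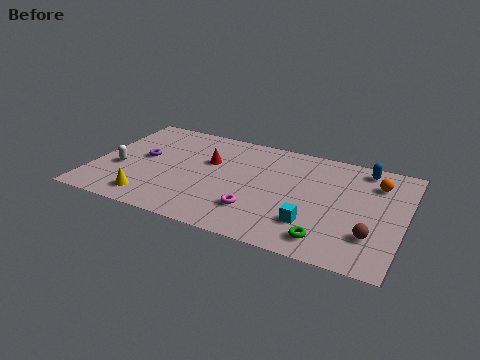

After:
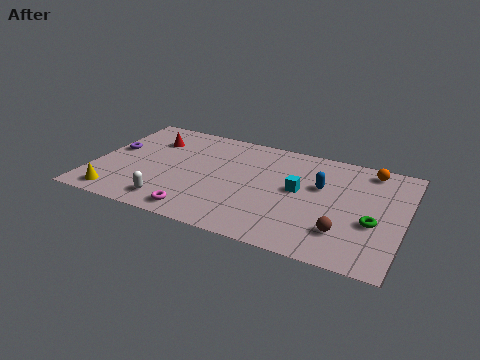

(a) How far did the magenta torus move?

3.0

The magenta torus moved from about (8.2, 2.3) to (5.5, 1.1), a distance of √(2.7² + 1.2²) ≈ 3.0.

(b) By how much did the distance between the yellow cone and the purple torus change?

+0.5

The distance was about 3.4 in the first image and 3.9 in the second, so they moved 0.5 units further apart.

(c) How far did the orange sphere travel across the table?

1.1

From (13.6, 6.6) to (13.2, 7.6), the orange sphere covered √(0.4² + 1.0²) ≈ 1.1 units.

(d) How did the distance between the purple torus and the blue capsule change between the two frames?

-0.8

They were about 11.0 units apart before and 10.2 after — 0.8 units closer together.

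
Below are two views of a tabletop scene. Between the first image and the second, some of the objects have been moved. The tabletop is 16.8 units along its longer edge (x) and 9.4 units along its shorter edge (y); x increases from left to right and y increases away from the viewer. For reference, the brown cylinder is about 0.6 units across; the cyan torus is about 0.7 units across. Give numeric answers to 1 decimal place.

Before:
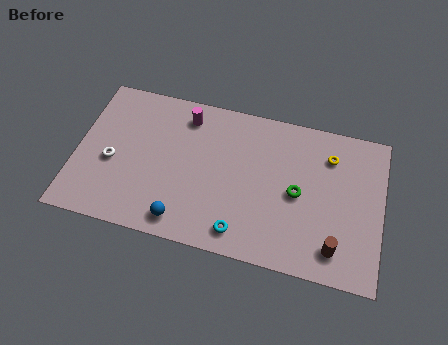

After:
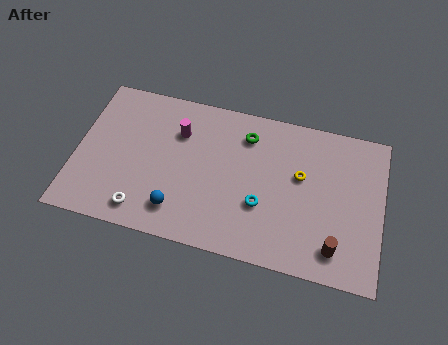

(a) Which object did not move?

the brown cylinder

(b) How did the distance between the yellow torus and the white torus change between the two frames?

-2.8

Before: roughly 12.2 units apart; after: 9.4. That's 2.8 units closer together.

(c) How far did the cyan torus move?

2.1

The cyan torus moved from about (9.3, 1.4) to (10.3, 3.3), a distance of √(1.0² + 1.9²) ≈ 2.1.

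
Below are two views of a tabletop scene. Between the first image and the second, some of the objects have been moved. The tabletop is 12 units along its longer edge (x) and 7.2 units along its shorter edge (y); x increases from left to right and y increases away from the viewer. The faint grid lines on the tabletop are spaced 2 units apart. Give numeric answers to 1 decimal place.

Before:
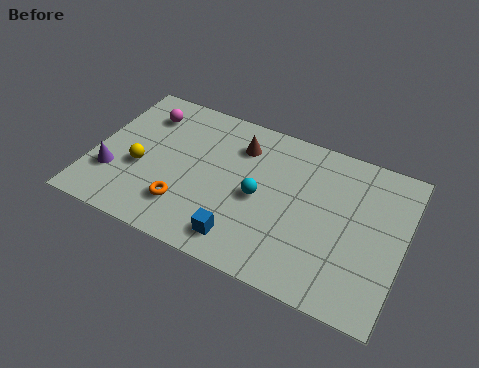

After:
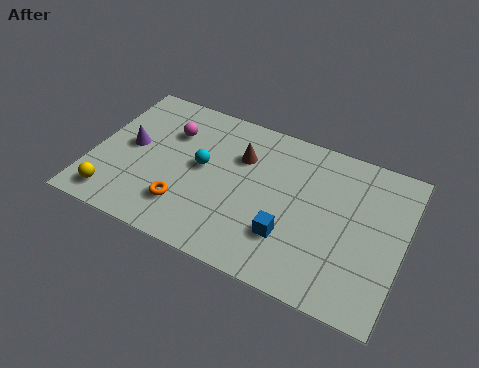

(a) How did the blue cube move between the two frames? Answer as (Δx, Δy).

(1.7, 0.9)

From the two frames, the blue cube sits at roughly (6.1, 1.2) before and (7.8, 2.1) after.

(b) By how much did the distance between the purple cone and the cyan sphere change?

-2.9

They were about 5.7 units apart before and 2.8 after — 2.9 units closer together.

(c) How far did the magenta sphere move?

1.2

From (1.7, 5.6) to (2.8, 5.1), the magenta sphere covered √(1.1² + 0.5²) ≈ 1.2 units.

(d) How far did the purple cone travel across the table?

1.7

The purple cone was near (0.9, 2.2) before and (1.4, 3.8) after, so it travelled √(0.5² + 1.6²) ≈ 1.7 units.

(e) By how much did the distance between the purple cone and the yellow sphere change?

+1.5

They were about 1.2 units apart before and 2.7 after — 1.5 units further apart.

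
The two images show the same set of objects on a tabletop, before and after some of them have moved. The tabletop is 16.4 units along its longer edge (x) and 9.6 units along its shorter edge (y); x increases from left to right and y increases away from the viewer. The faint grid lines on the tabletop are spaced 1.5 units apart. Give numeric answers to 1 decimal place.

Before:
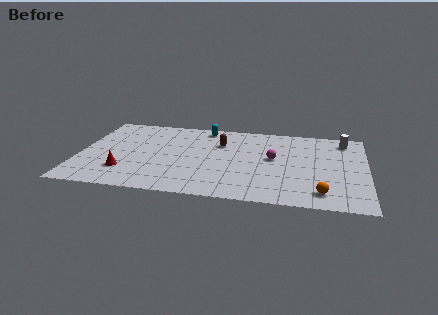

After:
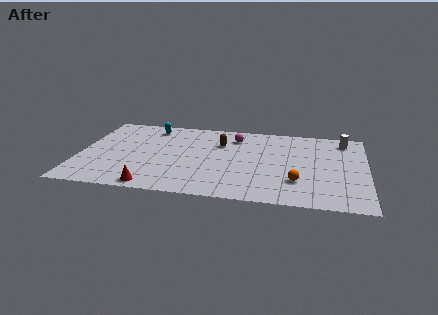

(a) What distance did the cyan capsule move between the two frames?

3.1

The cyan capsule moved from about (7.0, 8.5) to (3.9, 8.1), a distance of √(3.1² + 0.4²) ≈ 3.1.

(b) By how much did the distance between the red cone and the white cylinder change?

-0.7

Before: roughly 13.6 units apart; after: 12.9. That's 0.7 units closer together.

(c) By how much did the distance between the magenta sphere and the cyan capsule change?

-0.3

They were about 5.2 units apart before and 4.9 after — 0.3 units closer together.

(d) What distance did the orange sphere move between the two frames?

1.8

The orange sphere moved from about (13.9, 1.6) to (12.5, 2.7), a distance of √(1.4² + 1.1²) ≈ 1.8.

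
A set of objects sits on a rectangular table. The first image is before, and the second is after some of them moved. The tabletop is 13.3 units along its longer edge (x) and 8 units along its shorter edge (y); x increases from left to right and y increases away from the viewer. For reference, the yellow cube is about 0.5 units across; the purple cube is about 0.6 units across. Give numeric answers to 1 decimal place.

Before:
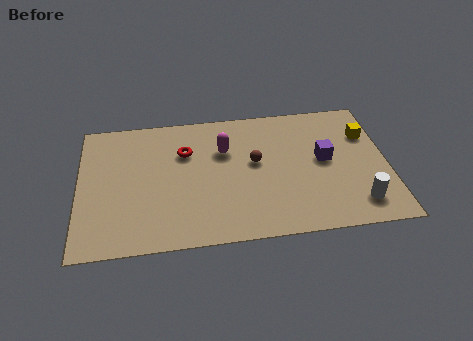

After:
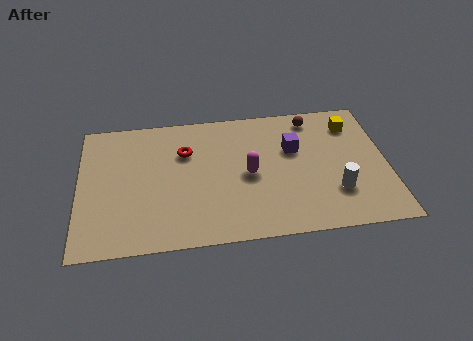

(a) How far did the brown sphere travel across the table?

3.5

The brown sphere moved from about (7.6, 4.5) to (10.2, 6.9), a distance of √(2.6² + 2.4²) ≈ 3.5.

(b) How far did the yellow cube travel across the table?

0.9

The yellow cube moved from about (12.5, 5.6) to (11.9, 6.3), a distance of √(0.6² + 0.7²) ≈ 0.9.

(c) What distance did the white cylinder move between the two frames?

1.2

The white cylinder was near (11.9, 1.5) before and (11.0, 2.3) after, so it travelled √(0.9² + 0.8²) ≈ 1.2 units.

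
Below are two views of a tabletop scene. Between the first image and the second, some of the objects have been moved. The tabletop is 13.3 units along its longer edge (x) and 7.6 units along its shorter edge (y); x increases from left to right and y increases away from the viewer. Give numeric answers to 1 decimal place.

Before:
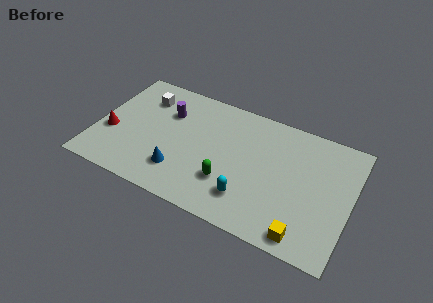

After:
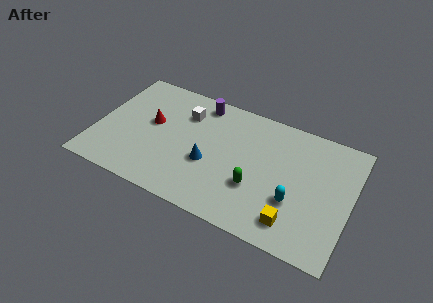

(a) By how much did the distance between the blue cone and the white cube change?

-1.5

Before: roughly 4.6 units apart; after: 3.1. That's 1.5 units closer together.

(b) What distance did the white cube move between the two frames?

2.2

The white cube was near (2.2, 5.8) before and (4.4, 5.6) after, so it travelled √(2.2² + 0.2²) ≈ 2.2 units.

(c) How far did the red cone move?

2.4

From (0.8, 2.9) to (2.8, 4.3), the red cone covered √(2.0² + 1.4²) ≈ 2.4 units.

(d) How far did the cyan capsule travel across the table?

2.4

The cyan capsule moved from about (8.2, 1.8) to (10.5, 2.6), a distance of √(2.3² + 0.8²) ≈ 2.4.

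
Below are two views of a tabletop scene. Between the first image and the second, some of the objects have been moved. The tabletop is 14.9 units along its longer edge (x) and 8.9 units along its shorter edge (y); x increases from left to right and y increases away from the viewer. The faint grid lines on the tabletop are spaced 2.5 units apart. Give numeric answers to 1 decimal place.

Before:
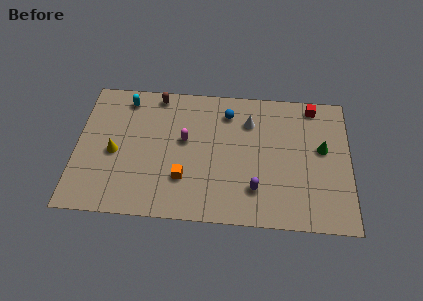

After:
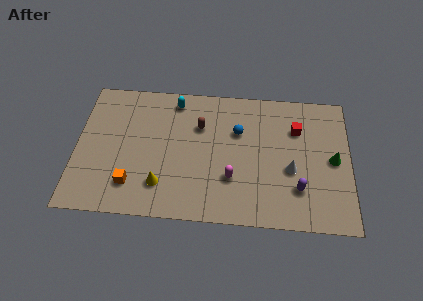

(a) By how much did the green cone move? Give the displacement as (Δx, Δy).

(0.6, -0.7)

The green cone started near (13.4, 5.1) and ended near (14.0, 4.4).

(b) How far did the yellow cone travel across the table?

3.2

The yellow cone moved from about (2.1, 4.0) to (4.7, 2.1), a distance of √(2.6² + 1.9²) ≈ 3.2.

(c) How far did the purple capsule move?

2.3

The purple capsule was near (9.8, 2.2) before and (12.1, 2.4) after, so it travelled √(2.3² + 0.2²) ≈ 2.3 units.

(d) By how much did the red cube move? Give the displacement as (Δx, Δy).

(-0.9, -1.6)

The red cube started near (12.9, 7.9) and ended near (12.0, 6.3).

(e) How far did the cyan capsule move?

2.7

From (2.6, 7.6) to (5.3, 7.7), the cyan capsule covered √(2.7² + 0.1²) ≈ 2.7 units.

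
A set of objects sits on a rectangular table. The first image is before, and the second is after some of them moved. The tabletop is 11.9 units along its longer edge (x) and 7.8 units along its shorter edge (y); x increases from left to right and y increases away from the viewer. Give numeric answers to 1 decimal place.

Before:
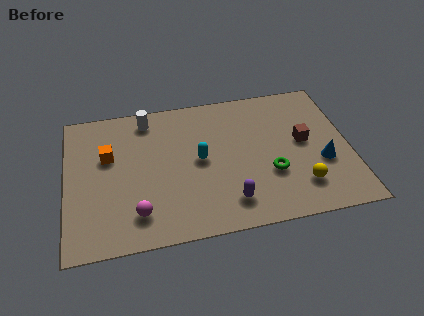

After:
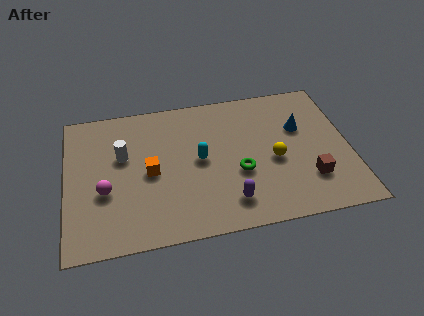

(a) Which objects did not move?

the cyan capsule and the purple capsule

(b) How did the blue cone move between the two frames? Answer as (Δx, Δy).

(-0.8, 2.1)

The blue cone started near (10.7, 2.9) and ended near (9.9, 5.0).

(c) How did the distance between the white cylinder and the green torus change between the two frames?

-1.3

They were about 6.4 units apart before and 5.1 after — 1.3 units closer together.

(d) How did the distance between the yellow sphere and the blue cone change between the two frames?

+0.5

The distance was about 1.5 in the first image and 2.0 in the second, so they moved 0.5 units further apart.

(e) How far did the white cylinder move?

2.2

The white cylinder was near (3.5, 6.7) before and (2.4, 4.8) after, so it travelled √(1.1² + 1.9²) ≈ 2.2 units.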